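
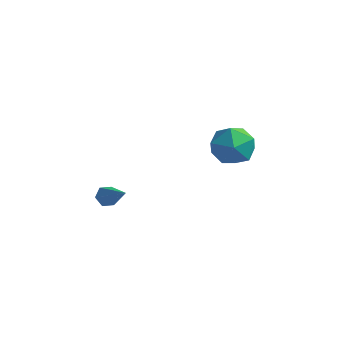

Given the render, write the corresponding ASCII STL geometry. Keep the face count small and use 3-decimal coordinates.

solid 
facet normal -0.731 0.322 -0.602
outer loop
vertex -2.78 0.194 -1.48
vertex -3.098 -0.3 -1.358
vertex -3.162 0.19 -1.018
endloop
endfacet
facet normal 0.421 0.835 0.355
outer loop
vertex -2.78 0.194 -1.48
vertex -3.162 0.19 -1.018
vertex -1.642 -0.94 -0.162
endloop
endfacet
facet normal -0.732 0.321 -0.601
outer loop
vertex -3.162 0.19 -1.018
vertex -3.098 -0.3 -1.358
vertex -3.48 -0.304 -0.895
endloop
endfacet
facet normal -0.230 0.372 0.899
outer loop
vertex -3.162 0.19 -1.018
vertex -3.48 -0.304 -0.895
vertex -1.642 -0.94 -0.162
endloop
endfacet
facet normal -0.732 0.321 -0.601
outer loop
vertex -3.48 -0.304 -0.895
vertex -3.098 -0.3 -1.358
vertex -3.416 -0.794 -1.235
endloop
endfacet
facet normal -0.466 -0.545 0.697
outer loop
vertex -3.48 -0.304 -0.895
vertex -3.416 -0.794 -1.235
vertex -1.642 -0.94 -0.162
endloop
endfacet
facet normal -0.732 0.321 -0.601
outer loop
vertex -3.416 -0.794 -1.235
vertex -3.098 -0.3 -1.358
vertex -3.034 -0.79 -1.698
endloop
endfacet
facet normal -0.051 -0.997 -0.051
outer loop
vertex -3.416 -0.794 -1.235
vertex -3.034 -0.79 -1.698
vertex -1.642 -0.94 -0.162
endloop
endfacet
facet normal -0.733 0.321 -0.600
outer loop
vertex -3.034 -0.79 -1.698
vertex -3.098 -0.3 -1.358
vertex -2.717 -0.296 -1.821
endloop
endfacet
facet normal 0.600 -0.534 -0.596
outer loop
vertex -3.034 -0.79 -1.698
vertex -2.717 -0.296 -1.821
vertex -1.642 -0.94 -0.162
endloop
endfacet
facet normal -0.732 0.323 -0.600
outer loop
vertex -2.717 -0.296 -1.821
vertex -3.098 -0.3 -1.358
vertex -2.78 0.194 -1.48
endloop
endfacet
facet normal 0.836 0.382 -0.394
outer loop
vertex -2.717 -0.296 -1.821
vertex -2.78 0.194 -1.48
vertex -1.642 -0.94 -0.162
endloop
endfacet
facet normal -0.583 0.798 0.151
outer loop
vertex 2.531 1.321 3.341
vertex 2.056 0.793 4.294
vertex 3.021 1.476 4.412
endloop
endfacet
facet normal 0.032 0.987 -0.157
outer loop
vertex 2.531 1.321 3.341
vertex 3.021 1.476 4.412
vertex 3.713 1.302 3.462
endloop
endfacet
facet normal 0.089 0.629 -0.772
outer loop
vertex 2.531 1.321 3.341
vertex 3.713 1.302 3.462
vertex 3.176 0.512 2.756
endloop
endfacet
facet normal -0.490 0.219 -0.844
outer loop
vertex 2.531 1.321 3.341
vertex 3.176 0.512 2.756
vertex 2.151 0.197 3.27
endloop
endfacet
facet normal -0.906 0.324 -0.272
outer loop
vertex 2.531 1.321 3.341
vertex 2.151 0.197 3.27
vertex 2.056 0.793 4.294
endloop
endfacet
facet normal 0.565 0.780 0.268
outer loop
vertex 3.713 1.302 3.462
vertex 3.021 1.476 4.412
vertex 3.969 0.763 4.49
endloop
endfacet
facet normal -0.430 0.475 0.768
outer loop
vertex 3.021 1.476 4.412
vertex 2.056 0.793 4.294
vertex 2.944 0.448 5.004
endloop
endfacet
facet normal -0.952 -0.294 0.083
outer loop
vertex 2.056 0.793 4.294
vertex 2.151 0.197 3.27
vertex 2.407 -0.342 4.298
endloop
endfacet
facet normal -0.279 -0.463 -0.841
outer loop
vertex 2.151 0.197 3.27
vertex 3.176 0.512 2.756
vertex 3.099 -0.516 3.348
endloop
endfacet
facet normal 0.658 0.201 -0.726
outer loop
vertex 3.176 0.512 2.756
vertex 3.713 1.302 3.462
vertex 4.064 0.167 3.466
endloop
endfacet
facet normal 0.490 -0.219 0.844
outer loop
vertex 3.589 -0.361 4.419
vertex 3.969 0.763 4.49
vertex 2.944 0.448 5.004
endloop
endfacet
facet normal -0.089 -0.629 0.772
outer loop
vertex 3.589 -0.361 4.419
vertex 2.944 0.448 5.004
vertex 2.407 -0.342 4.298
endloop
endfacet
facet normal -0.032 -0.987 0.157
outer loop
vertex 3.589 -0.361 4.419
vertex 2.407 -0.342 4.298
vertex 3.099 -0.516 3.348
endloop
endfacet
facet normal 0.583 -0.798 -0.151
outer loop
vertex 3.589 -0.361 4.419
vertex 3.099 -0.516 3.348
vertex 4.064 0.167 3.466
endloop
endfacet
facet normal 0.906 -0.324 0.272
outer loop
vertex 3.589 -0.361 4.419
vertex 4.064 0.167 3.466
vertex 3.969 0.763 4.49
endloop
endfacet
facet normal 0.279 0.463 0.841
outer loop
vertex 2.944 0.448 5.004
vertex 3.969 0.763 4.49
vertex 3.021 1.476 4.412
endloop
endfacet
facet normal -0.658 -0.201 0.726
outer loop
vertex 2.407 -0.342 4.298
vertex 2.944 0.448 5.004
vertex 2.056 0.793 4.294
endloop
endfacet
facet normal -0.565 -0.780 -0.268
outer loop
vertex 3.099 -0.516 3.348
vertex 2.407 -0.342 4.298
vertex 2.151 0.197 3.27
endloop
endfacet
facet normal 0.430 -0.475 -0.768
outer loop
vertex 4.064 0.167 3.466
vertex 3.099 -0.516 3.348
vertex 3.176 0.512 2.756
endloop
endfacet
facet normal 0.952 0.294 -0.083
outer loop
vertex 3.969 0.763 4.49
vertex 4.064 0.167 3.466
vertex 3.713 1.302 3.462
endloop
endfacet

endsolid


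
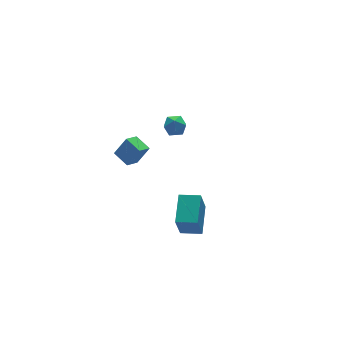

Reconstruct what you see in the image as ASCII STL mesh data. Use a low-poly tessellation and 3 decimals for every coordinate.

solid 
facet normal -0.763 0.610 0.213
outer loop
vertex 3.018 3.793 1.717
vertex 2.753 3.313 2.142
vertex 3.199 3.785 2.387
endloop
endfacet
facet normal -0.174 0.983 0.059
outer loop
vertex 3.018 3.793 1.717
vertex 3.199 3.785 2.387
vertex 3.679 3.899 1.899
endloop
endfacet
facet normal 0.036 0.801 -0.598
outer loop
vertex 3.018 3.793 1.717
vertex 3.679 3.899 1.899
vertex 3.53 3.498 1.353
endloop
endfacet
facet normal -0.423 0.315 -0.850
outer loop
vertex 3.018 3.793 1.717
vertex 3.53 3.498 1.353
vertex 2.958 3.135 1.503
endloop
endfacet
facet normal -0.916 0.197 -0.349
outer loop
vertex 3.018 3.793 1.717
vertex 2.958 3.135 1.503
vertex 2.753 3.313 2.142
endloop
endfacet
facet normal 0.338 0.787 0.516
outer loop
vertex 3.679 3.899 1.899
vertex 3.199 3.785 2.387
vertex 3.822 3.485 2.437
endloop
endfacet
facet normal -0.616 0.184 0.766
outer loop
vertex 3.199 3.785 2.387
vertex 2.753 3.313 2.142
vertex 3.25 3.122 2.587
endloop
endfacet
facet normal -0.864 -0.483 -0.142
outer loop
vertex 2.753 3.313 2.142
vertex 2.958 3.135 1.503
vertex 3.101 2.721 2.041
endloop
endfacet
facet normal -0.064 -0.293 -0.954
outer loop
vertex 2.958 3.135 1.503
vertex 3.53 3.498 1.353
vertex 3.581 2.835 1.553
endloop
endfacet
facet normal 0.678 0.492 -0.546
outer loop
vertex 3.53 3.498 1.353
vertex 3.679 3.899 1.899
vertex 4.027 3.307 1.798
endloop
endfacet
facet normal 0.423 -0.315 0.850
outer loop
vertex 3.762 2.827 2.223
vertex 3.822 3.485 2.437
vertex 3.25 3.122 2.587
endloop
endfacet
facet normal -0.036 -0.801 0.598
outer loop
vertex 3.762 2.827 2.223
vertex 3.25 3.122 2.587
vertex 3.101 2.721 2.041
endloop
endfacet
facet normal 0.174 -0.983 -0.059
outer loop
vertex 3.762 2.827 2.223
vertex 3.101 2.721 2.041
vertex 3.581 2.835 1.553
endloop
endfacet
facet normal 0.763 -0.610 -0.213
outer loop
vertex 3.762 2.827 2.223
vertex 3.581 2.835 1.553
vertex 4.027 3.307 1.798
endloop
endfacet
facet normal 0.916 -0.197 0.349
outer loop
vertex 3.762 2.827 2.223
vertex 4.027 3.307 1.798
vertex 3.822 3.485 2.437
endloop
endfacet
facet normal 0.064 0.293 0.954
outer loop
vertex 3.25 3.122 2.587
vertex 3.822 3.485 2.437
vertex 3.199 3.785 2.387
endloop
endfacet
facet normal -0.678 -0.492 0.546
outer loop
vertex 3.101 2.721 2.041
vertex 3.25 3.122 2.587
vertex 2.753 3.313 2.142
endloop
endfacet
facet normal -0.338 -0.787 -0.516
outer loop
vertex 3.581 2.835 1.553
vertex 3.101 2.721 2.041
vertex 2.958 3.135 1.503
endloop
endfacet
facet normal 0.616 -0.184 -0.766
outer loop
vertex 4.027 3.307 1.798
vertex 3.581 2.835 1.553
vertex 3.53 3.498 1.353
endloop
endfacet
facet normal 0.864 0.483 0.142
outer loop
vertex 3.822 3.485 2.437
vertex 4.027 3.307 1.798
vertex 3.679 3.899 1.899
endloop
endfacet
facet normal -0.518 0.131 -0.845
outer loop
vertex -0.785 0.566 3.049
vertex -1.017 1.485 3.334
vertex -0.069 0.869 2.657
endloop
endfacet
facet normal 0.235 -0.928 -0.288
outer loop
vertex 0.537 0.715 3.646
vertex -0.785 0.566 3.049
vertex -0.069 0.869 2.657
endloop
endfacet
facet normal -0.518 0.132 -0.845
outer loop
vertex -0.069 0.869 2.657
vertex -1.017 1.485 3.334
vertex -0.301 1.788 2.943
endloop
endfacet
facet normal 0.823 0.348 -0.450
outer loop
vertex -0.301 1.788 2.943
vertex 0.537 0.715 3.646
vertex -0.069 0.869 2.657
endloop
endfacet
facet normal -0.823 -0.347 0.450
outer loop
vertex -0.785 0.566 3.049
vertex -0.411 1.331 4.323
vertex -1.017 1.485 3.334
endloop
endfacet
facet normal 0.235 -0.928 -0.289
outer loop
vertex -0.179 0.412 4.037
vertex -0.785 0.566 3.049
vertex 0.537 0.715 3.646
endloop
endfacet
facet normal -0.822 -0.348 0.450
outer loop
vertex -0.179 0.412 4.037
vertex -0.411 1.331 4.323
vertex -0.785 0.566 3.049
endloop
endfacet
facet normal -0.235 0.928 0.289
outer loop
vertex -1.017 1.485 3.334
vertex -0.411 1.331 4.323
vertex -0.301 1.788 2.943
endloop
endfacet
facet normal 0.823 0.347 -0.450
outer loop
vertex 0.305 1.634 3.931
vertex 0.537 0.715 3.646
vertex -0.301 1.788 2.943
endloop
endfacet
facet normal -0.235 0.928 0.289
outer loop
vertex -0.301 1.788 2.943
vertex -0.411 1.331 4.323
vertex 0.305 1.634 3.931
endloop
endfacet
facet normal 0.517 -0.132 0.846
outer loop
vertex 0.305 1.634 3.931
vertex -0.179 0.412 4.037
vertex 0.537 0.715 3.646
endloop
endfacet
facet normal 0.518 -0.132 0.845
outer loop
vertex -0.411 1.331 4.323
vertex -0.179 0.412 4.037
vertex 0.305 1.634 3.931
endloop
endfacet
facet normal -0.536 -0.762 -0.365
outer loop
vertex 0.392 -4.31 2.218
vertex -0.454 -3.664 2.111
vertex 0.87 -3.933 0.728
endloop
endfacet
facet normal 0.791 -0.604 0.101
outer loop
vertex 1.754 -2.676 1.329
vertex 0.392 -4.31 2.218
vertex 0.87 -3.933 0.728
endloop
endfacet
facet normal -0.535 -0.762 -0.364
outer loop
vertex 0.87 -3.933 0.728
vertex -0.454 -3.664 2.111
vertex 0.024 -3.287 0.62
endloop
endfacet
facet normal 0.297 0.234 -0.926
outer loop
vertex 0.024 -3.287 0.62
vertex 1.754 -2.676 1.329
vertex 0.87 -3.933 0.728
endloop
endfacet
facet normal -0.296 -0.234 0.926
outer loop
vertex 0.392 -4.31 2.218
vertex 0.43 -2.407 2.712
vertex -0.454 -3.664 2.111
endloop
endfacet
facet normal 0.790 -0.604 0.101
outer loop
vertex 1.276 -3.053 2.82
vertex 0.392 -4.31 2.218
vertex 1.754 -2.676 1.329
endloop
endfacet
facet normal -0.297 -0.234 0.926
outer loop
vertex 1.276 -3.053 2.82
vertex 0.43 -2.407 2.712
vertex 0.392 -4.31 2.218
endloop
endfacet
facet normal -0.791 0.604 -0.101
outer loop
vertex -0.454 -3.664 2.111
vertex 0.43 -2.407 2.712
vertex 0.024 -3.287 0.62
endloop
endfacet
facet normal 0.296 0.235 -0.926
outer loop
vertex 0.908 -2.03 1.222
vertex 1.754 -2.676 1.329
vertex 0.024 -3.287 0.62
endloop
endfacet
facet normal -0.790 0.604 -0.101
outer loop
vertex 0.024 -3.287 0.62
vertex 0.43 -2.407 2.712
vertex 0.908 -2.03 1.222
endloop
endfacet
facet normal 0.536 0.762 0.364
outer loop
vertex 0.908 -2.03 1.222
vertex 1.276 -3.053 2.82
vertex 1.754 -2.676 1.329
endloop
endfacet
facet normal 0.535 0.762 0.365
outer loop
vertex 0.43 -2.407 2.712
vertex 1.276 -3.053 2.82
vertex 0.908 -2.03 1.222
endloop
endfacet

endsolid


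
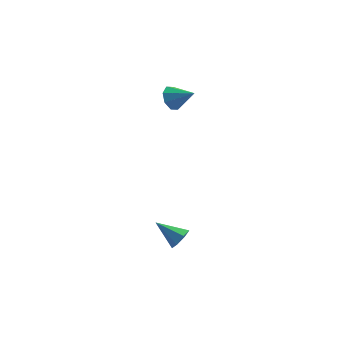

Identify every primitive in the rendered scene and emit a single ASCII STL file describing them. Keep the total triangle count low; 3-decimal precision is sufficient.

solid 
facet normal -0.830 0.242 -0.503
outer loop
vertex 2.663 1.252 2.597
vertex 2.394 1.471 3.146
vertex 2.756 1.734 2.675
endloop
endfacet
facet normal 0.846 -0.078 -0.527
outer loop
vertex 2.663 1.252 2.597
vertex 2.756 1.734 2.675
vertex 3.366 1.189 3.734
endloop
endfacet
facet normal -0.830 0.241 -0.503
outer loop
vertex 2.756 1.734 2.675
vertex 2.394 1.471 3.146
vertex 2.637 2.063 3.029
endloop
endfacet
facet normal 0.827 0.522 -0.208
outer loop
vertex 2.756 1.734 2.675
vertex 2.637 2.063 3.029
vertex 3.366 1.189 3.734
endloop
endfacet
facet normal -0.830 0.242 -0.502
outer loop
vertex 2.637 2.063 3.029
vertex 2.394 1.471 3.146
vertex 2.376 2.045 3.452
endloop
endfacet
facet normal 0.546 0.753 0.369
outer loop
vertex 2.637 2.063 3.029
vertex 2.376 2.045 3.452
vertex 3.366 1.189 3.734
endloop
endfacet
facet normal -0.831 0.241 -0.501
outer loop
vertex 2.376 2.045 3.452
vertex 2.394 1.471 3.146
vertex 2.126 1.691 3.696
endloop
endfacet
facet normal 0.167 0.477 0.863
outer loop
vertex 2.376 2.045 3.452
vertex 2.126 1.691 3.696
vertex 3.366 1.189 3.734
endloop
endfacet
facet normal -0.830 0.243 -0.502
outer loop
vertex 2.126 1.691 3.696
vertex 2.394 1.471 3.146
vertex 2.032 1.208 3.618
endloop
endfacet
facet normal -0.088 -0.142 0.986
outer loop
vertex 2.126 1.691 3.696
vertex 2.032 1.208 3.618
vertex 3.366 1.189 3.734
endloop
endfacet
facet normal -0.830 0.241 -0.502
outer loop
vertex 2.032 1.208 3.618
vertex 2.394 1.471 3.146
vertex 2.151 0.88 3.264
endloop
endfacet
facet normal -0.068 -0.743 0.666
outer loop
vertex 2.032 1.208 3.618
vertex 2.151 0.88 3.264
vertex 3.366 1.189 3.734
endloop
endfacet
facet normal -0.831 0.242 -0.501
outer loop
vertex 2.151 0.88 3.264
vertex 2.394 1.471 3.146
vertex 2.412 0.898 2.84
endloop
endfacet
facet normal 0.213 -0.973 0.090
outer loop
vertex 2.151 0.88 3.264
vertex 2.412 0.898 2.84
vertex 3.366 1.189 3.734
endloop
endfacet
facet normal -0.829 0.243 -0.503
outer loop
vertex 2.412 0.898 2.84
vertex 2.394 1.471 3.146
vertex 2.663 1.252 2.597
endloop
endfacet
facet normal 0.592 -0.697 -0.405
outer loop
vertex 2.412 0.898 2.84
vertex 2.663 1.252 2.597
vertex 3.366 1.189 3.734
endloop
endfacet
facet normal 0.811 -0.208 -0.547
outer loop
vertex 3.575 -2.324 -2.329
vertex 3.235 -2.487 -2.771
vertex 3.449 -1.961 -2.654
endloop
endfacet
facet normal 0.193 0.691 0.697
outer loop
vertex 3.575 -2.324 -2.329
vertex 3.449 -1.961 -2.654
vertex 2.165 -2.213 -2.049
endloop
endfacet
facet normal 0.811 -0.208 -0.547
outer loop
vertex 3.449 -1.961 -2.654
vertex 3.235 -2.487 -2.771
vertex 3.163 -1.993 -3.066
endloop
endfacet
facet normal -0.173 0.984 0.043
outer loop
vertex 3.449 -1.961 -2.654
vertex 3.163 -1.993 -3.066
vertex 2.165 -2.213 -2.049
endloop
endfacet
facet normal 0.811 -0.208 -0.547
outer loop
vertex 3.163 -1.993 -3.066
vertex 3.235 -2.487 -2.771
vertex 2.931 -2.398 -3.256
endloop
endfacet
facet normal -0.634 0.595 -0.494
outer loop
vertex 3.163 -1.993 -3.066
vertex 2.931 -2.398 -3.256
vertex 2.165 -2.213 -2.049
endloop
endfacet
facet normal 0.811 -0.208 -0.547
outer loop
vertex 2.931 -2.398 -3.256
vertex 3.235 -2.487 -2.771
vertex 2.928 -2.869 -3.081
endloop
endfacet
facet normal -0.843 -0.183 -0.507
outer loop
vertex 2.931 -2.398 -3.256
vertex 2.928 -2.869 -3.081
vertex 2.165 -2.213 -2.049
endloop
endfacet
facet normal 0.811 -0.207 -0.547
outer loop
vertex 2.928 -2.869 -3.081
vertex 3.235 -2.487 -2.771
vertex 3.157 -3.053 -2.672
endloop
endfacet
facet normal -0.641 -0.767 0.014
outer loop
vertex 2.928 -2.869 -3.081
vertex 3.157 -3.053 -2.672
vertex 2.165 -2.213 -2.049
endloop
endfacet
facet normal 0.811 -0.207 -0.547
outer loop
vertex 3.157 -3.053 -2.672
vertex 3.235 -2.487 -2.771
vertex 3.445 -2.811 -2.337
endloop
endfacet
facet normal -0.183 -0.716 0.674
outer loop
vertex 3.157 -3.053 -2.672
vertex 3.445 -2.811 -2.337
vertex 2.165 -2.213 -2.049
endloop
endfacet
facet normal 0.811 -0.207 -0.547
outer loop
vertex 3.445 -2.811 -2.337
vertex 3.235 -2.487 -2.771
vertex 3.575 -2.324 -2.329
endloop
endfacet
facet normal 0.189 -0.067 0.980
outer loop
vertex 3.445 -2.811 -2.337
vertex 3.575 -2.324 -2.329
vertex 2.165 -2.213 -2.049
endloop
endfacet

endsolid


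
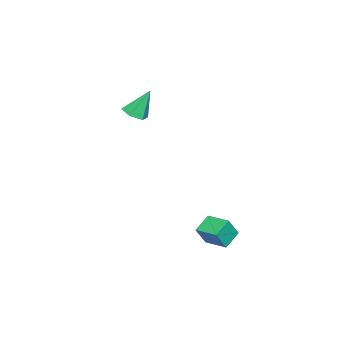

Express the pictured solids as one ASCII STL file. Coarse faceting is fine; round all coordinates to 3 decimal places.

solid 
facet normal 0.257 -0.383 -0.888
outer loop
vertex -0.553 -3.217 2.951
vertex -1.132 -3.274 2.808
vertex -0.838 -2.768 2.675
endloop
endfacet
facet normal 0.696 0.641 0.323
outer loop
vertex -0.553 -3.217 2.951
vertex -0.838 -2.768 2.675
vertex -1.488 -2.746 4.032
endloop
endfacet
facet normal 0.257 -0.383 -0.887
outer loop
vertex -0.838 -2.768 2.675
vertex -1.132 -3.274 2.808
vertex -1.418 -2.824 2.531
endloop
endfacet
facet normal -0.082 0.995 -0.056
outer loop
vertex -0.838 -2.768 2.675
vertex -1.418 -2.824 2.531
vertex -1.488 -2.746 4.032
endloop
endfacet
facet normal 0.257 -0.383 -0.887
outer loop
vertex -1.418 -2.824 2.531
vertex -1.132 -3.274 2.808
vertex -1.712 -3.33 2.664
endloop
endfacet
facet normal -0.870 0.488 -0.066
outer loop
vertex -1.418 -2.824 2.531
vertex -1.712 -3.33 2.664
vertex -1.488 -2.746 4.032
endloop
endfacet
facet normal 0.257 -0.382 -0.888
outer loop
vertex -1.712 -3.33 2.664
vertex -1.132 -3.274 2.808
vertex -1.427 -3.779 2.94
endloop
endfacet
facet normal -0.878 -0.371 0.302
outer loop
vertex -1.712 -3.33 2.664
vertex -1.427 -3.779 2.94
vertex -1.488 -2.746 4.032
endloop
endfacet
facet normal 0.257 -0.382 -0.888
outer loop
vertex -1.427 -3.779 2.94
vertex -1.132 -3.274 2.808
vertex -0.847 -3.723 3.084
endloop
endfacet
facet normal -0.099 -0.726 0.681
outer loop
vertex -1.427 -3.779 2.94
vertex -0.847 -3.723 3.084
vertex -1.488 -2.746 4.032
endloop
endfacet
facet normal 0.257 -0.383 -0.888
outer loop
vertex -0.847 -3.723 3.084
vertex -1.132 -3.274 2.808
vertex -0.553 -3.217 2.951
endloop
endfacet
facet normal 0.689 -0.219 0.691
outer loop
vertex -0.847 -3.723 3.084
vertex -0.553 -3.217 2.951
vertex -1.488 -2.746 4.032
endloop
endfacet
facet normal -0.876 0.177 0.450
outer loop
vertex 2.103 1.501 -0.086
vertex 2.386 2.488 0.077
vertex 1.724 1.747 -0.921
endloop
endfacet
facet normal -0.272 -0.950 -0.156
outer loop
vertex 2.494 1.592 -1.317
vertex 2.103 1.501 -0.086
vertex 1.724 1.747 -0.921
endloop
endfacet
facet normal -0.875 0.176 0.450
outer loop
vertex 1.724 1.747 -0.921
vertex 2.386 2.488 0.077
vertex 2.006 2.735 -0.759
endloop
endfacet
facet normal -0.400 0.258 -0.879
outer loop
vertex 2.006 2.735 -0.759
vertex 2.494 1.592 -1.317
vertex 1.724 1.747 -0.921
endloop
endfacet
facet normal 0.400 -0.260 0.879
outer loop
vertex 2.103 1.501 -0.086
vertex 3.156 2.333 -0.319
vertex 2.386 2.488 0.077
endloop
endfacet
facet normal -0.272 -0.949 -0.157
outer loop
vertex 2.874 1.345 -0.481
vertex 2.103 1.501 -0.086
vertex 2.494 1.592 -1.317
endloop
endfacet
facet normal 0.399 -0.258 0.880
outer loop
vertex 2.874 1.345 -0.481
vertex 3.156 2.333 -0.319
vertex 2.103 1.501 -0.086
endloop
endfacet
facet normal 0.272 0.949 0.157
outer loop
vertex 2.386 2.488 0.077
vertex 3.156 2.333 -0.319
vertex 2.006 2.735 -0.759
endloop
endfacet
facet normal -0.398 0.259 -0.880
outer loop
vertex 2.777 2.579 -1.154
vertex 2.494 1.592 -1.317
vertex 2.006 2.735 -0.759
endloop
endfacet
facet normal 0.272 0.949 0.156
outer loop
vertex 2.006 2.735 -0.759
vertex 3.156 2.333 -0.319
vertex 2.777 2.579 -1.154
endloop
endfacet
facet normal 0.875 -0.177 -0.450
outer loop
vertex 2.777 2.579 -1.154
vertex 2.874 1.345 -0.481
vertex 2.494 1.592 -1.317
endloop
endfacet
facet normal 0.876 -0.176 -0.449
outer loop
vertex 3.156 2.333 -0.319
vertex 2.874 1.345 -0.481
vertex 2.777 2.579 -1.154
endloop
endfacet

endsolid


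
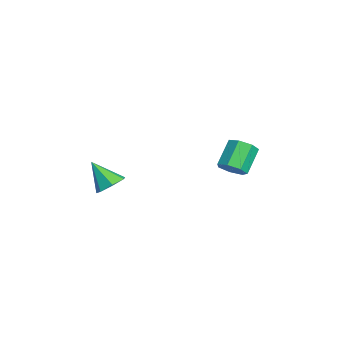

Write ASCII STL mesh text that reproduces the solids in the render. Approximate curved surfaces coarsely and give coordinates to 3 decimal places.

solid 
facet normal 0.404 0.522 -0.751
outer loop
vertex 1.366 -3.808 -0.291
vertex 0.616 -3.178 -0.256
vertex 1.467 -3.141 0.227
endloop
endfacet
facet normal 0.661 -0.520 0.541
outer loop
vertex 1.366 -3.808 -0.291
vertex 1.467 -3.141 0.227
vertex -0.176 -4.202 1.216
endloop
endfacet
facet normal 0.404 0.522 -0.751
outer loop
vertex 1.467 -3.141 0.227
vertex 0.616 -3.178 -0.256
vertex 0.927 -2.502 0.381
endloop
endfacet
facet normal 0.435 0.154 0.887
outer loop
vertex 1.467 -3.141 0.227
vertex 0.927 -2.502 0.381
vertex -0.176 -4.202 1.216
endloop
endfacet
facet normal 0.403 0.523 -0.751
outer loop
vertex 0.927 -2.502 0.381
vertex 0.616 -3.178 -0.256
vertex 0.152 -2.373 0.055
endloop
endfacet
facet normal -0.244 0.551 0.798
outer loop
vertex 0.927 -2.502 0.381
vertex 0.152 -2.373 0.055
vertex -0.176 -4.202 1.216
endloop
endfacet
facet normal 0.404 0.523 -0.751
outer loop
vertex 0.152 -2.373 0.055
vertex 0.616 -3.178 -0.256
vertex -0.273 -2.85 -0.506
endloop
endfacet
facet normal -0.864 0.371 0.340
outer loop
vertex 0.152 -2.373 0.055
vertex -0.273 -2.85 -0.506
vertex -0.176 -4.202 1.216
endloop
endfacet
facet normal 0.404 0.522 -0.752
outer loop
vertex -0.273 -2.85 -0.506
vertex 0.616 -3.178 -0.256
vertex -0.03 -3.574 -0.878
endloop
endfacet
facet normal -0.958 -0.249 -0.141
outer loop
vertex -0.273 -2.85 -0.506
vertex -0.03 -3.574 -0.878
vertex -0.176 -4.202 1.216
endloop
endfacet
facet normal 0.403 0.522 -0.751
outer loop
vertex -0.03 -3.574 -0.878
vertex 0.616 -3.178 -0.256
vertex 0.7 -4.001 -0.783
endloop
endfacet
facet normal -0.456 -0.843 -0.285
outer loop
vertex -0.03 -3.574 -0.878
vertex 0.7 -4.001 -0.783
vertex -0.176 -4.202 1.216
endloop
endfacet
facet normal 0.404 0.522 -0.751
outer loop
vertex 0.7 -4.001 -0.783
vertex 0.616 -3.178 -0.256
vertex 1.366 -3.808 -0.291
endloop
endfacet
facet normal 0.265 -0.964 0.019
outer loop
vertex 0.7 -4.001 -0.783
vertex 1.366 -3.808 -0.291
vertex -0.176 -4.202 1.216
endloop
endfacet
facet normal 0.598 -0.417 -0.684
outer loop
vertex 1.858 3.822 1.297
vertex 1.136 3.433 0.903
vertex 1.507 4.246 0.732
endloop
endfacet
facet normal 0.666 0.733 0.136
outer loop
vertex 1.858 3.822 1.297
vertex 1.507 4.246 0.732
vertex 0.746 4.596 2.571
endloop
endfacet
facet normal 0.666 0.733 0.136
outer loop
vertex 0.746 4.596 2.571
vertex 1.507 4.246 0.732
vertex 0.394 5.021 2.006
endloop
endfacet
facet normal -0.598 0.416 0.685
outer loop
vertex 0.746 4.596 2.571
vertex 0.394 5.021 2.006
vertex 0.024 4.207 2.177
endloop
endfacet
facet normal 0.598 -0.417 -0.685
outer loop
vertex 1.507 4.246 0.732
vertex 1.136 3.433 0.903
vertex 0.876 4.058 0.296
endloop
endfacet
facet normal 0.067 0.877 -0.475
outer loop
vertex 1.507 4.246 0.732
vertex 0.876 4.058 0.296
vertex 0.394 5.021 2.006
endloop
endfacet
facet normal 0.068 0.877 -0.475
outer loop
vertex 0.394 5.021 2.006
vertex 0.876 4.058 0.296
vertex -0.236 4.833 1.569
endloop
endfacet
facet normal -0.599 0.416 0.684
outer loop
vertex 0.394 5.021 2.006
vertex -0.236 4.833 1.569
vertex 0.024 4.207 2.177
endloop
endfacet
facet normal 0.598 -0.416 -0.685
outer loop
vertex 0.876 4.058 0.296
vertex 1.136 3.433 0.903
vertex 0.441 3.399 0.317
endloop
endfacet
facet normal -0.582 0.361 -0.728
outer loop
vertex 0.876 4.058 0.296
vertex 0.441 3.399 0.317
vertex -0.236 4.833 1.569
endloop
endfacet
facet normal -0.582 0.361 -0.728
outer loop
vertex -0.236 4.833 1.569
vertex 0.441 3.399 0.317
vertex -0.671 4.174 1.59
endloop
endfacet
facet normal -0.598 0.417 0.685
outer loop
vertex -0.236 4.833 1.569
vertex -0.671 4.174 1.59
vertex 0.024 4.207 2.177
endloop
endfacet
facet normal 0.598 -0.416 -0.685
outer loop
vertex 0.441 3.399 0.317
vertex 1.136 3.433 0.903
vertex 0.53 2.765 0.78
endloop
endfacet
facet normal -0.794 -0.428 -0.433
outer loop
vertex 0.441 3.399 0.317
vertex 0.53 2.765 0.78
vertex -0.671 4.174 1.59
endloop
endfacet
facet normal -0.793 -0.427 -0.434
outer loop
vertex -0.671 4.174 1.59
vertex 0.53 2.765 0.78
vertex -0.583 3.54 2.053
endloop
endfacet
facet normal -0.598 0.417 0.685
outer loop
vertex -0.671 4.174 1.59
vertex -0.583 3.54 2.053
vertex 0.024 4.207 2.177
endloop
endfacet
facet normal 0.598 -0.417 -0.685
outer loop
vertex 0.53 2.765 0.78
vertex 1.136 3.433 0.903
vertex 1.075 2.634 1.336
endloop
endfacet
facet normal -0.407 -0.894 0.188
outer loop
vertex 0.53 2.765 0.78
vertex 1.075 2.634 1.336
vertex -0.583 3.54 2.053
endloop
endfacet
facet normal -0.407 -0.894 0.189
outer loop
vertex -0.583 3.54 2.053
vertex 1.075 2.634 1.336
vertex -0.037 3.409 2.609
endloop
endfacet
facet normal -0.598 0.417 0.685
outer loop
vertex -0.583 3.54 2.053
vertex -0.037 3.409 2.609
vertex 0.024 4.207 2.177
endloop
endfacet
facet normal 0.598 -0.417 -0.685
outer loop
vertex 1.075 2.634 1.336
vertex 1.136 3.433 0.903
vertex 1.666 3.104 1.566
endloop
endfacet
facet normal 0.286 -0.687 0.668
outer loop
vertex 1.075 2.634 1.336
vertex 1.666 3.104 1.566
vertex -0.037 3.409 2.609
endloop
endfacet
facet normal 0.286 -0.687 0.668
outer loop
vertex -0.037 3.409 2.609
vertex 1.666 3.104 1.566
vertex 0.554 3.879 2.84
endloop
endfacet
facet normal -0.599 0.416 0.684
outer loop
vertex -0.037 3.409 2.609
vertex 0.554 3.879 2.84
vertex 0.024 4.207 2.177
endloop
endfacet
facet normal 0.598 -0.416 -0.685
outer loop
vertex 1.666 3.104 1.566
vertex 1.136 3.433 0.903
vertex 1.858 3.822 1.297
endloop
endfacet
facet normal 0.764 0.037 0.644
outer loop
vertex 1.666 3.104 1.566
vertex 1.858 3.822 1.297
vertex 0.554 3.879 2.84
endloop
endfacet
facet normal 0.764 0.037 0.644
outer loop
vertex 0.554 3.879 2.84
vertex 1.858 3.822 1.297
vertex 0.746 4.596 2.571
endloop
endfacet
facet normal -0.598 0.417 0.684
outer loop
vertex 0.554 3.879 2.84
vertex 0.746 4.596 2.571
vertex 0.024 4.207 2.177
endloop
endfacet

endsolid


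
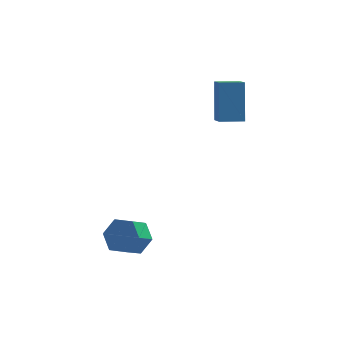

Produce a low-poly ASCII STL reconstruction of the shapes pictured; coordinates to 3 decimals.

solid 
facet normal -0.991 0.088 0.101
outer loop
vertex 2.161 2.163 5.049
vertex 2.173 3.036 4.413
vertex 1.878 0.929 3.349
endloop
endfacet
facet normal -0.011 -0.808 0.589
outer loop
vertex 3.067 0.824 3.227
vertex 2.161 2.163 5.049
vertex 1.878 0.929 3.349
endloop
endfacet
facet normal -0.991 0.087 0.102
outer loop
vertex 1.878 0.929 3.349
vertex 2.173 3.036 4.413
vertex 1.889 1.802 2.713
endloop
endfacet
facet normal -0.134 -0.582 -0.802
outer loop
vertex 1.889 1.802 2.713
vertex 3.067 0.824 3.227
vertex 1.878 0.929 3.349
endloop
endfacet
facet normal 0.134 0.582 0.802
outer loop
vertex 2.161 2.163 5.049
vertex 3.362 2.931 4.291
vertex 2.173 3.036 4.413
endloop
endfacet
facet normal -0.011 -0.808 0.589
outer loop
vertex 3.351 2.058 4.927
vertex 2.161 2.163 5.049
vertex 3.067 0.824 3.227
endloop
endfacet
facet normal 0.134 0.582 0.802
outer loop
vertex 3.351 2.058 4.927
vertex 3.362 2.931 4.291
vertex 2.161 2.163 5.049
endloop
endfacet
facet normal 0.011 0.808 -0.589
outer loop
vertex 2.173 3.036 4.413
vertex 3.362 2.931 4.291
vertex 1.889 1.802 2.713
endloop
endfacet
facet normal -0.134 -0.582 -0.802
outer loop
vertex 3.079 1.697 2.591
vertex 3.067 0.824 3.227
vertex 1.889 1.802 2.713
endloop
endfacet
facet normal 0.011 0.808 -0.589
outer loop
vertex 1.889 1.802 2.713
vertex 3.362 2.931 4.291
vertex 3.079 1.697 2.591
endloop
endfacet
facet normal 0.991 -0.088 -0.102
outer loop
vertex 3.079 1.697 2.591
vertex 3.351 2.058 4.927
vertex 3.067 0.824 3.227
endloop
endfacet
facet normal 0.991 -0.087 -0.102
outer loop
vertex 3.362 2.931 4.291
vertex 3.351 2.058 4.927
vertex 3.079 1.697 2.591
endloop
endfacet
facet normal 0.586 0.456 -0.670
outer loop
vertex -2.166 -2.021 -0.493
vertex -2.745 -2.265 -1.166
vertex -2.862 -1.466 -0.725
endloop
endfacet
facet normal 0.289 0.655 0.698
outer loop
vertex -2.166 -2.021 -0.493
vertex -2.862 -1.466 -0.725
vertex -2.876 -2.572 0.318
endloop
endfacet
facet normal 0.291 0.655 0.698
outer loop
vertex -2.876 -2.572 0.318
vertex -2.862 -1.466 -0.725
vertex -3.571 -2.016 0.086
endloop
endfacet
facet normal -0.587 -0.454 0.670
outer loop
vertex -2.876 -2.572 0.318
vertex -3.571 -2.016 0.086
vertex -3.455 -2.815 -0.354
endloop
endfacet
facet normal 0.586 0.456 -0.670
outer loop
vertex -2.862 -1.466 -0.725
vertex -2.745 -2.265 -1.166
vertex -3.441 -1.709 -1.397
endloop
endfacet
facet normal -0.509 0.850 0.131
outer loop
vertex -2.862 -1.466 -0.725
vertex -3.441 -1.709 -1.397
vertex -3.571 -2.016 0.086
endloop
endfacet
facet normal -0.509 0.850 0.131
outer loop
vertex -3.571 -2.016 0.086
vertex -3.441 -1.709 -1.397
vertex -4.15 -2.259 -0.586
endloop
endfacet
facet normal -0.587 -0.454 0.670
outer loop
vertex -3.571 -2.016 0.086
vertex -4.15 -2.259 -0.586
vertex -3.455 -2.815 -0.354
endloop
endfacet
facet normal 0.586 0.456 -0.670
outer loop
vertex -3.441 -1.709 -1.397
vertex -2.745 -2.265 -1.166
vertex -3.324 -2.508 -1.838
endloop
endfacet
facet normal -0.800 0.196 -0.567
outer loop
vertex -3.441 -1.709 -1.397
vertex -3.324 -2.508 -1.838
vertex -4.15 -2.259 -0.586
endloop
endfacet
facet normal -0.800 0.196 -0.567
outer loop
vertex -4.15 -2.259 -0.586
vertex -3.324 -2.508 -1.838
vertex -4.034 -3.059 -1.027
endloop
endfacet
facet normal -0.587 -0.454 0.670
outer loop
vertex -4.15 -2.259 -0.586
vertex -4.034 -3.059 -1.027
vertex -3.455 -2.815 -0.354
endloop
endfacet
facet normal 0.587 0.454 -0.670
outer loop
vertex -3.324 -2.508 -1.838
vertex -2.745 -2.265 -1.166
vertex -2.629 -3.064 -1.606
endloop
endfacet
facet normal -0.290 -0.654 -0.698
outer loop
vertex -3.324 -2.508 -1.838
vertex -2.629 -3.064 -1.606
vertex -4.034 -3.059 -1.027
endloop
endfacet
facet normal -0.290 -0.655 -0.698
outer loop
vertex -4.034 -3.059 -1.027
vertex -2.629 -3.064 -1.606
vertex -3.338 -3.614 -0.795
endloop
endfacet
facet normal -0.586 -0.456 0.670
outer loop
vertex -4.034 -3.059 -1.027
vertex -3.338 -3.614 -0.795
vertex -3.455 -2.815 -0.354
endloop
endfacet
facet normal 0.587 0.454 -0.670
outer loop
vertex -2.629 -3.064 -1.606
vertex -2.745 -2.265 -1.166
vertex -2.05 -2.821 -0.934
endloop
endfacet
facet normal 0.509 -0.850 -0.131
outer loop
vertex -2.629 -3.064 -1.606
vertex -2.05 -2.821 -0.934
vertex -3.338 -3.614 -0.795
endloop
endfacet
facet normal 0.509 -0.850 -0.131
outer loop
vertex -3.338 -3.614 -0.795
vertex -2.05 -2.821 -0.934
vertex -2.759 -3.371 -0.123
endloop
endfacet
facet normal -0.586 -0.456 0.670
outer loop
vertex -3.338 -3.614 -0.795
vertex -2.759 -3.371 -0.123
vertex -3.455 -2.815 -0.354
endloop
endfacet
facet normal 0.587 0.454 -0.670
outer loop
vertex -2.05 -2.821 -0.934
vertex -2.745 -2.265 -1.166
vertex -2.166 -2.021 -0.493
endloop
endfacet
facet normal 0.800 -0.196 0.567
outer loop
vertex -2.05 -2.821 -0.934
vertex -2.166 -2.021 -0.493
vertex -2.759 -3.371 -0.123
endloop
endfacet
facet normal 0.800 -0.196 0.567
outer loop
vertex -2.759 -3.371 -0.123
vertex -2.166 -2.021 -0.493
vertex -2.876 -2.572 0.318
endloop
endfacet
facet normal -0.586 -0.456 0.670
outer loop
vertex -2.759 -3.371 -0.123
vertex -2.876 -2.572 0.318
vertex -3.455 -2.815 -0.354
endloop
endfacet

endsolid


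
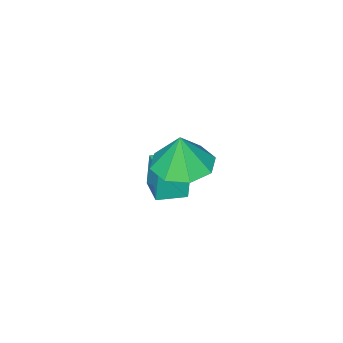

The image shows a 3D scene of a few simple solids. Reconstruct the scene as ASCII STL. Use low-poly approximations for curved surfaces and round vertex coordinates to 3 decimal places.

solid 
facet normal -0.098 -0.011 -0.995
outer loop
vertex 1.727 2.273 2.798
vertex 1.173 1.372 2.863
vertex 0.931 2.404 2.875
endloop
endfacet
facet normal 0.187 0.808 0.559
outer loop
vertex 1.727 2.273 2.798
vertex 0.931 2.404 2.875
vertex 1.307 1.388 4.217
endloop
endfacet
facet normal -0.099 -0.012 -0.995
outer loop
vertex 0.931 2.404 2.875
vertex 1.173 1.372 2.863
vertex 0.276 1.93 2.946
endloop
endfacet
facet normal -0.415 0.666 0.620
outer loop
vertex 0.931 2.404 2.875
vertex 0.276 1.93 2.946
vertex 1.307 1.388 4.217
endloop
endfacet
facet normal -0.099 -0.011 -0.995
outer loop
vertex 0.276 1.93 2.946
vertex 1.173 1.372 2.863
vertex 0.146 1.13 2.968
endloop
endfacet
facet normal -0.739 0.138 0.659
outer loop
vertex 0.276 1.93 2.946
vertex 0.146 1.13 2.968
vertex 1.307 1.388 4.217
endloop
endfacet
facet normal -0.099 -0.012 -0.995
outer loop
vertex 0.146 1.13 2.968
vertex 1.173 1.372 2.863
vertex 0.618 0.471 2.929
endloop
endfacet
facet normal -0.598 -0.467 0.652
outer loop
vertex 0.146 1.13 2.968
vertex 0.618 0.471 2.929
vertex 1.307 1.388 4.217
endloop
endfacet
facet normal -0.098 -0.012 -0.995
outer loop
vertex 0.618 0.471 2.929
vertex 1.173 1.372 2.863
vertex 1.415 0.34 2.852
endloop
endfacet
facet normal -0.072 -0.794 0.604
outer loop
vertex 0.618 0.471 2.929
vertex 1.415 0.34 2.852
vertex 1.307 1.388 4.217
endloop
endfacet
facet normal -0.099 -0.013 -0.995
outer loop
vertex 1.415 0.34 2.852
vertex 1.173 1.372 2.863
vertex 2.07 0.814 2.781
endloop
endfacet
facet normal 0.530 -0.652 0.542
outer loop
vertex 1.415 0.34 2.852
vertex 2.07 0.814 2.781
vertex 1.307 1.388 4.217
endloop
endfacet
facet normal -0.098 -0.012 -0.995
outer loop
vertex 2.07 0.814 2.781
vertex 1.173 1.372 2.863
vertex 2.199 1.614 2.759
endloop
endfacet
facet normal 0.855 -0.124 0.504
outer loop
vertex 2.07 0.814 2.781
vertex 2.199 1.614 2.759
vertex 1.307 1.388 4.217
endloop
endfacet
facet normal -0.098 -0.011 -0.995
outer loop
vertex 2.199 1.614 2.759
vertex 1.173 1.372 2.863
vertex 1.727 2.273 2.798
endloop
endfacet
facet normal 0.713 0.480 0.511
outer loop
vertex 2.199 1.614 2.759
vertex 1.727 2.273 2.798
vertex 1.307 1.388 4.217
endloop
endfacet
facet normal -0.877 0.473 -0.086
outer loop
vertex -1.419 -1.351 0.193
vertex -0.883 -0.347 0.253
vertex -1.279 -1.343 -1.19
endloop
endfacet
facet normal -0.470 -0.881 -0.053
outer loop
vertex -0.297 -1.873 -1.093
vertex -1.419 -1.351 0.193
vertex -1.279 -1.343 -1.19
endloop
endfacet
facet normal -0.877 0.473 -0.086
outer loop
vertex -1.279 -1.343 -1.19
vertex -0.883 -0.347 0.253
vertex -0.743 -0.339 -1.129
endloop
endfacet
facet normal 0.102 0.006 -0.995
outer loop
vertex -0.743 -0.339 -1.129
vertex -0.297 -1.873 -1.093
vertex -1.279 -1.343 -1.19
endloop
endfacet
facet normal -0.101 -0.005 0.995
outer loop
vertex -1.419 -1.351 0.193
vertex 0.099 -0.877 0.35
vertex -0.883 -0.347 0.253
endloop
endfacet
facet normal -0.470 -0.881 -0.053
outer loop
vertex -0.437 -1.881 0.289
vertex -1.419 -1.351 0.193
vertex -0.297 -1.873 -1.093
endloop
endfacet
facet normal -0.101 -0.007 0.995
outer loop
vertex -0.437 -1.881 0.289
vertex 0.099 -0.877 0.35
vertex -1.419 -1.351 0.193
endloop
endfacet
facet normal 0.470 0.881 0.053
outer loop
vertex -0.883 -0.347 0.253
vertex 0.099 -0.877 0.35
vertex -0.743 -0.339 -1.129
endloop
endfacet
facet normal 0.100 0.006 -0.995
outer loop
vertex 0.239 -0.869 -1.033
vertex -0.297 -1.873 -1.093
vertex -0.743 -0.339 -1.129
endloop
endfacet
facet normal 0.470 0.881 0.053
outer loop
vertex -0.743 -0.339 -1.129
vertex 0.099 -0.877 0.35
vertex 0.239 -0.869 -1.033
endloop
endfacet
facet normal 0.877 -0.473 0.086
outer loop
vertex 0.239 -0.869 -1.033
vertex -0.437 -1.881 0.289
vertex -0.297 -1.873 -1.093
endloop
endfacet
facet normal 0.877 -0.473 0.086
outer loop
vertex 0.099 -0.877 0.35
vertex -0.437 -1.881 0.289
vertex 0.239 -0.869 -1.033
endloop
endfacet

endsolid


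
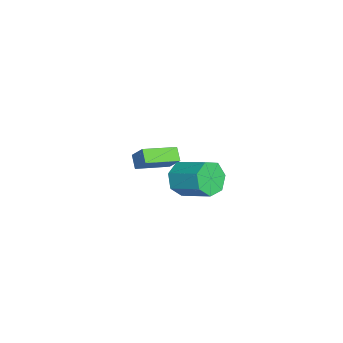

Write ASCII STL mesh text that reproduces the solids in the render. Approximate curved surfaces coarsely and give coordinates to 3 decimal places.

solid 
facet normal -0.444 -0.774 -0.452
outer loop
vertex 3.173 2.276 1.678
vertex 2.508 2.23 2.409
vertex 2.464 2.748 1.566
endloop
endfacet
facet normal 0.349 0.316 -0.882
outer loop
vertex 3.173 2.276 1.678
vertex 2.464 2.748 1.566
vertex 3.998 3.716 2.52
endloop
endfacet
facet normal 0.349 0.316 -0.882
outer loop
vertex 3.998 3.716 2.52
vertex 2.464 2.748 1.566
vertex 3.289 4.187 2.408
endloop
endfacet
facet normal 0.443 0.774 0.452
outer loop
vertex 3.998 3.716 2.52
vertex 3.289 4.187 2.408
vertex 3.332 3.67 3.251
endloop
endfacet
facet normal -0.444 -0.773 -0.452
outer loop
vertex 2.464 2.748 1.566
vertex 2.508 2.23 2.409
vertex 1.788 2.83 2.09
endloop
endfacet
facet normal -0.429 0.627 -0.651
outer loop
vertex 2.464 2.748 1.566
vertex 1.788 2.83 2.09
vertex 3.289 4.187 2.408
endloop
endfacet
facet normal -0.428 0.626 -0.652
outer loop
vertex 3.289 4.187 2.408
vertex 1.788 2.83 2.09
vertex 2.612 4.269 2.931
endloop
endfacet
facet normal 0.443 0.774 0.452
outer loop
vertex 3.289 4.187 2.408
vertex 2.612 4.269 2.931
vertex 3.332 3.67 3.251
endloop
endfacet
facet normal -0.443 -0.773 -0.453
outer loop
vertex 1.788 2.83 2.09
vertex 2.508 2.23 2.409
vertex 1.653 2.46 2.853
endloop
endfacet
facet normal -0.883 0.465 0.069
outer loop
vertex 1.788 2.83 2.09
vertex 1.653 2.46 2.853
vertex 2.612 4.269 2.931
endloop
endfacet
facet normal -0.883 0.465 0.070
outer loop
vertex 2.612 4.269 2.931
vertex 1.653 2.46 2.853
vertex 2.478 3.899 3.695
endloop
endfacet
facet normal 0.443 0.774 0.453
outer loop
vertex 2.612 4.269 2.931
vertex 2.478 3.899 3.695
vertex 3.332 3.67 3.251
endloop
endfacet
facet normal -0.443 -0.774 -0.452
outer loop
vertex 1.653 2.46 2.853
vertex 2.508 2.23 2.409
vertex 2.162 1.918 3.283
endloop
endfacet
facet normal -0.673 -0.046 0.738
outer loop
vertex 1.653 2.46 2.853
vertex 2.162 1.918 3.283
vertex 2.478 3.899 3.695
endloop
endfacet
facet normal -0.672 -0.046 0.739
outer loop
vertex 2.478 3.899 3.695
vertex 2.162 1.918 3.283
vertex 2.987 3.357 4.124
endloop
endfacet
facet normal 0.443 0.774 0.453
outer loop
vertex 2.478 3.899 3.695
vertex 2.987 3.357 4.124
vertex 3.332 3.67 3.251
endloop
endfacet
facet normal -0.444 -0.773 -0.452
outer loop
vertex 2.162 1.918 3.283
vertex 2.508 2.23 2.409
vertex 2.931 1.61 3.054
endloop
endfacet
facet normal 0.044 -0.523 0.851
outer loop
vertex 2.162 1.918 3.283
vertex 2.931 1.61 3.054
vertex 2.987 3.357 4.124
endloop
endfacet
facet normal 0.043 -0.523 0.851
outer loop
vertex 2.987 3.357 4.124
vertex 2.931 1.61 3.054
vertex 3.756 3.049 3.896
endloop
endfacet
facet normal 0.444 0.773 0.453
outer loop
vertex 2.987 3.357 4.124
vertex 3.756 3.049 3.896
vertex 3.332 3.67 3.251
endloop
endfacet
facet normal -0.443 -0.774 -0.453
outer loop
vertex 2.931 1.61 3.054
vertex 2.508 2.23 2.409
vertex 3.381 1.77 2.34
endloop
endfacet
facet normal 0.727 -0.606 0.323
outer loop
vertex 2.931 1.61 3.054
vertex 3.381 1.77 2.34
vertex 3.756 3.049 3.896
endloop
endfacet
facet normal 0.727 -0.606 0.323
outer loop
vertex 3.756 3.049 3.896
vertex 3.381 1.77 2.34
vertex 4.206 3.209 3.182
endloop
endfacet
facet normal 0.444 0.773 0.453
outer loop
vertex 3.756 3.049 3.896
vertex 4.206 3.209 3.182
vertex 3.332 3.67 3.251
endloop
endfacet
facet normal -0.444 -0.774 -0.452
outer loop
vertex 3.381 1.77 2.34
vertex 2.508 2.23 2.409
vertex 3.173 2.276 1.678
endloop
endfacet
facet normal 0.863 -0.232 -0.449
outer loop
vertex 3.381 1.77 2.34
vertex 3.173 2.276 1.678
vertex 4.206 3.209 3.182
endloop
endfacet
facet normal 0.863 -0.232 -0.449
outer loop
vertex 4.206 3.209 3.182
vertex 3.173 2.276 1.678
vertex 3.998 3.716 2.52
endloop
endfacet
facet normal 0.444 0.773 0.453
outer loop
vertex 4.206 3.209 3.182
vertex 3.998 3.716 2.52
vertex 3.332 3.67 3.251
endloop
endfacet
facet normal -0.499 0.830 -0.249
outer loop
vertex -3.424 1.247 -0.352
vertex -2.755 1.495 -0.866
vertex -3.947 0.641 -1.325
endloop
endfacet
facet normal -0.761 -0.281 0.584
outer loop
vertex -2.965 -0.995 -0.834
vertex -3.424 1.247 -0.352
vertex -3.947 0.641 -1.325
endloop
endfacet
facet normal -0.498 0.830 -0.250
outer loop
vertex -3.947 0.641 -1.325
vertex -2.755 1.495 -0.866
vertex -3.278 0.888 -1.839
endloop
endfacet
facet normal -0.415 -0.481 -0.772
outer loop
vertex -3.278 0.888 -1.839
vertex -2.965 -0.995 -0.834
vertex -3.947 0.641 -1.325
endloop
endfacet
facet normal 0.415 0.481 0.772
outer loop
vertex -3.424 1.247 -0.352
vertex -1.773 -0.141 -0.375
vertex -2.755 1.495 -0.866
endloop
endfacet
facet normal -0.761 -0.281 0.585
outer loop
vertex -2.442 -0.388 0.139
vertex -3.424 1.247 -0.352
vertex -2.965 -0.995 -0.834
endloop
endfacet
facet normal 0.415 0.481 0.772
outer loop
vertex -2.442 -0.388 0.139
vertex -1.773 -0.141 -0.375
vertex -3.424 1.247 -0.352
endloop
endfacet
facet normal 0.761 0.281 -0.585
outer loop
vertex -2.755 1.495 -0.866
vertex -1.773 -0.141 -0.375
vertex -3.278 0.888 -1.839
endloop
endfacet
facet normal -0.415 -0.481 -0.772
outer loop
vertex -2.296 -0.747 -1.348
vertex -2.965 -0.995 -0.834
vertex -3.278 0.888 -1.839
endloop
endfacet
facet normal 0.761 0.282 -0.584
outer loop
vertex -3.278 0.888 -1.839
vertex -1.773 -0.141 -0.375
vertex -2.296 -0.747 -1.348
endloop
endfacet
facet normal 0.499 -0.830 0.249
outer loop
vertex -2.296 -0.747 -1.348
vertex -2.442 -0.388 0.139
vertex -2.965 -0.995 -0.834
endloop
endfacet
facet normal 0.498 -0.830 0.249
outer loop
vertex -1.773 -0.141 -0.375
vertex -2.442 -0.388 0.139
vertex -2.296 -0.747 -1.348
endloop
endfacet

endsolid


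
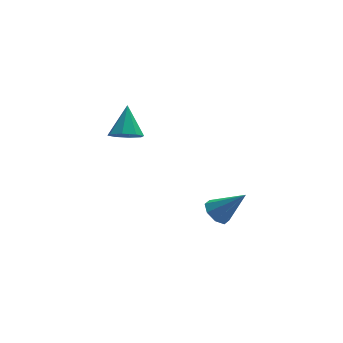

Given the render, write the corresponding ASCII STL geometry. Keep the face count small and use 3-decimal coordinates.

solid 
facet normal -0.184 -0.634 -0.751
outer loop
vertex -2.179 -1.782 2.288
vertex -3.047 -1.432 2.205
vertex -2.21 -1.229 1.829
endloop
endfacet
facet normal 0.971 0.183 0.155
outer loop
vertex -2.179 -1.782 2.288
vertex -2.21 -1.229 1.829
vertex -2.693 -0.208 3.655
endloop
endfacet
facet normal -0.184 -0.634 -0.751
outer loop
vertex -2.21 -1.229 1.829
vertex -3.047 -1.432 2.205
vertex -2.731 -0.795 1.59
endloop
endfacet
facet normal 0.681 0.701 -0.212
outer loop
vertex -2.21 -1.229 1.829
vertex -2.731 -0.795 1.59
vertex -2.693 -0.208 3.655
endloop
endfacet
facet normal -0.184 -0.634 -0.751
outer loop
vertex -2.731 -0.795 1.59
vertex -3.047 -1.432 2.205
vertex -3.437 -0.733 1.711
endloop
endfacet
facet normal 0.037 0.961 -0.274
outer loop
vertex -2.731 -0.795 1.59
vertex -3.437 -0.733 1.711
vertex -2.693 -0.208 3.655
endloop
endfacet
facet normal -0.183 -0.634 -0.752
outer loop
vertex -3.437 -0.733 1.711
vertex -3.047 -1.432 2.205
vertex -3.915 -1.081 2.121
endloop
endfacet
facet normal -0.586 0.811 0.005
outer loop
vertex -3.437 -0.733 1.711
vertex -3.915 -1.081 2.121
vertex -2.693 -0.208 3.655
endloop
endfacet
facet normal -0.184 -0.634 -0.751
outer loop
vertex -3.915 -1.081 2.121
vertex -3.047 -1.432 2.205
vertex -3.885 -1.634 2.58
endloop
endfacet
facet normal -0.820 0.338 0.461
outer loop
vertex -3.915 -1.081 2.121
vertex -3.885 -1.634 2.58
vertex -2.693 -0.208 3.655
endloop
endfacet
facet normal -0.183 -0.634 -0.751
outer loop
vertex -3.885 -1.634 2.58
vertex -3.047 -1.432 2.205
vertex -3.364 -2.068 2.819
endloop
endfacet
facet normal -0.531 -0.181 0.828
outer loop
vertex -3.885 -1.634 2.58
vertex -3.364 -2.068 2.819
vertex -2.693 -0.208 3.655
endloop
endfacet
facet normal -0.184 -0.634 -0.751
outer loop
vertex -3.364 -2.068 2.819
vertex -3.047 -1.432 2.205
vertex -2.657 -2.13 2.698
endloop
endfacet
facet normal 0.114 -0.441 0.890
outer loop
vertex -3.364 -2.068 2.819
vertex -2.657 -2.13 2.698
vertex -2.693 -0.208 3.655
endloop
endfacet
facet normal -0.184 -0.633 -0.752
outer loop
vertex -2.657 -2.13 2.698
vertex -3.047 -1.432 2.205
vertex -2.179 -1.782 2.288
endloop
endfacet
facet normal 0.736 -0.291 0.611
outer loop
vertex -2.657 -2.13 2.698
vertex -2.179 -1.782 2.288
vertex -2.693 -0.208 3.655
endloop
endfacet
facet normal -0.633 0.272 -0.725
outer loop
vertex 2.366 -1.183 -4.767
vertex 1.713 -1.634 -4.366
vertex 2.021 -0.801 -4.322
endloop
endfacet
facet normal 0.771 0.634 0.053
outer loop
vertex 2.366 -1.183 -4.767
vertex 2.021 -0.801 -4.322
vertex 3.087 -2.226 -2.794
endloop
endfacet
facet normal -0.633 0.272 -0.724
outer loop
vertex 2.021 -0.801 -4.322
vertex 1.713 -1.634 -4.366
vertex 1.495 -0.907 -3.902
endloop
endfacet
facet normal 0.276 0.791 0.545
outer loop
vertex 2.021 -0.801 -4.322
vertex 1.495 -0.907 -3.902
vertex 3.087 -2.226 -2.794
endloop
endfacet
facet normal -0.634 0.272 -0.724
outer loop
vertex 1.495 -0.907 -3.902
vertex 1.713 -1.634 -4.366
vertex 1.097 -1.44 -3.754
endloop
endfacet
facet normal -0.250 0.428 0.869
outer loop
vertex 1.495 -0.907 -3.902
vertex 1.097 -1.44 -3.754
vertex 3.087 -2.226 -2.794
endloop
endfacet
facet normal -0.634 0.273 -0.724
outer loop
vertex 1.097 -1.44 -3.754
vertex 1.713 -1.634 -4.366
vertex 1.059 -2.086 -3.964
endloop
endfacet
facet normal -0.497 -0.242 0.833
outer loop
vertex 1.097 -1.44 -3.754
vertex 1.059 -2.086 -3.964
vertex 3.087 -2.226 -2.794
endloop
endfacet
facet normal -0.633 0.272 -0.724
outer loop
vertex 1.059 -2.086 -3.964
vertex 1.713 -1.634 -4.366
vertex 1.405 -2.468 -4.41
endloop
endfacet
facet normal -0.322 -0.828 0.459
outer loop
vertex 1.059 -2.086 -3.964
vertex 1.405 -2.468 -4.41
vertex 3.087 -2.226 -2.794
endloop
endfacet
facet normal -0.633 0.272 -0.724
outer loop
vertex 1.405 -2.468 -4.41
vertex 1.713 -1.634 -4.366
vertex 1.931 -2.362 -4.83
endloop
endfacet
facet normal 0.173 -0.984 -0.032
outer loop
vertex 1.405 -2.468 -4.41
vertex 1.931 -2.362 -4.83
vertex 3.087 -2.226 -2.794
endloop
endfacet
facet normal -0.634 0.272 -0.724
outer loop
vertex 1.931 -2.362 -4.83
vertex 1.713 -1.634 -4.366
vertex 2.329 -1.829 -4.978
endloop
endfacet
facet normal 0.699 -0.621 -0.355
outer loop
vertex 1.931 -2.362 -4.83
vertex 2.329 -1.829 -4.978
vertex 3.087 -2.226 -2.794
endloop
endfacet
facet normal -0.633 0.273 -0.724
outer loop
vertex 2.329 -1.829 -4.978
vertex 1.713 -1.634 -4.366
vertex 2.366 -1.183 -4.767
endloop
endfacet
facet normal 0.946 0.050 -0.319
outer loop
vertex 2.329 -1.829 -4.978
vertex 2.366 -1.183 -4.767
vertex 3.087 -2.226 -2.794
endloop
endfacet

endsolid


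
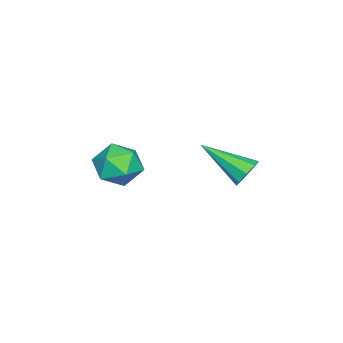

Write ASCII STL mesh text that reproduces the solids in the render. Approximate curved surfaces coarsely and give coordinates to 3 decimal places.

solid 
facet normal 0.076 0.881 -0.466
outer loop
vertex 0.053 -1.134 0.329
vertex -0.42 -1.258 0.017
vertex -0.32 -0.998 0.525
endloop
endfacet
facet normal 0.490 0.094 0.867
outer loop
vertex 0.053 -1.134 0.329
vertex -0.32 -0.998 0.525
vertex -0.56 -2.862 0.863
endloop
endfacet
facet normal 0.078 0.881 -0.466
outer loop
vertex -0.32 -0.998 0.525
vertex -0.42 -1.258 0.017
vertex -0.752 -1.013 0.424
endloop
endfacet
facet normal -0.230 0.202 0.952
outer loop
vertex -0.32 -0.998 0.525
vertex -0.752 -1.013 0.424
vertex -0.56 -2.862 0.863
endloop
endfacet
facet normal 0.078 0.881 -0.467
outer loop
vertex -0.752 -1.013 0.424
vertex -0.42 -1.258 0.017
vertex -0.99 -1.172 0.084
endloop
endfacet
facet normal -0.828 0.046 0.558
outer loop
vertex -0.752 -1.013 0.424
vertex -0.99 -1.172 0.084
vertex -0.56 -2.862 0.863
endloop
endfacet
facet normal 0.078 0.881 -0.466
outer loop
vertex -0.99 -1.172 0.084
vertex -0.42 -1.258 0.017
vertex -0.893 -1.381 -0.295
endloop
endfacet
facet normal -0.955 -0.284 -0.088
outer loop
vertex -0.99 -1.172 0.084
vertex -0.893 -1.381 -0.295
vertex -0.56 -2.862 0.863
endloop
endfacet
facet normal 0.077 0.883 -0.464
outer loop
vertex -0.893 -1.381 -0.295
vertex -0.42 -1.258 0.017
vertex -0.519 -1.517 -0.492
endloop
endfacet
facet normal -0.533 -0.592 -0.604
outer loop
vertex -0.893 -1.381 -0.295
vertex -0.519 -1.517 -0.492
vertex -0.56 -2.862 0.863
endloop
endfacet
facet normal 0.078 0.882 -0.464
outer loop
vertex -0.519 -1.517 -0.492
vertex -0.42 -1.258 0.017
vertex -0.087 -1.502 -0.391
endloop
endfacet
facet normal 0.185 -0.700 -0.689
outer loop
vertex -0.519 -1.517 -0.492
vertex -0.087 -1.502 -0.391
vertex -0.56 -2.862 0.863
endloop
endfacet
facet normal 0.076 0.882 -0.465
outer loop
vertex -0.087 -1.502 -0.391
vertex -0.42 -1.258 0.017
vertex 0.15 -1.343 -0.051
endloop
endfacet
facet normal 0.786 -0.544 -0.294
outer loop
vertex -0.087 -1.502 -0.391
vertex 0.15 -1.343 -0.051
vertex -0.56 -2.862 0.863
endloop
endfacet
facet normal 0.076 0.882 -0.466
outer loop
vertex 0.15 -1.343 -0.051
vertex -0.42 -1.258 0.017
vertex 0.053 -1.134 0.329
endloop
endfacet
facet normal 0.911 -0.215 0.351
outer loop
vertex 0.15 -1.343 -0.051
vertex 0.053 -1.134 0.329
vertex -0.56 -2.862 0.863
endloop
endfacet
facet normal 0.384 0.837 -0.389
outer loop
vertex 3.611 -3.681 1.459
vertex 3.17 -3.228 1.998
vertex 3.934 -3.485 2.199
endloop
endfacet
facet normal 0.845 0.293 -0.447
outer loop
vertex 3.611 -3.681 1.459
vertex 3.934 -3.485 2.199
vertex 4.036 -4.25 1.89
endloop
endfacet
facet normal 0.528 -0.226 -0.819
outer loop
vertex 3.611 -3.681 1.459
vertex 4.036 -4.25 1.89
vertex 3.336 -4.464 1.498
endloop
endfacet
facet normal -0.129 -0.004 -0.992
outer loop
vertex 3.611 -3.681 1.459
vertex 3.336 -4.464 1.498
vertex 2.801 -3.832 1.565
endloop
endfacet
facet normal -0.217 0.653 -0.726
outer loop
vertex 3.611 -3.681 1.459
vertex 2.801 -3.832 1.565
vertex 3.17 -3.228 1.998
endloop
endfacet
facet normal 0.977 0.046 0.209
outer loop
vertex 4.036 -4.25 1.89
vertex 3.934 -3.485 2.199
vertex 3.859 -4.148 2.695
endloop
endfacet
facet normal 0.232 0.925 0.302
outer loop
vertex 3.934 -3.485 2.199
vertex 3.17 -3.228 1.998
vertex 3.324 -3.516 2.762
endloop
endfacet
facet normal -0.741 0.626 -0.242
outer loop
vertex 3.17 -3.228 1.998
vertex 2.801 -3.832 1.565
vertex 2.624 -3.73 2.37
endloop
endfacet
facet normal -0.599 -0.435 -0.672
outer loop
vertex 2.801 -3.832 1.565
vertex 3.336 -4.464 1.498
vertex 2.726 -4.495 2.061
endloop
endfacet
facet normal 0.463 -0.795 -0.393
outer loop
vertex 3.336 -4.464 1.498
vertex 4.036 -4.25 1.89
vertex 3.49 -4.752 2.262
endloop
endfacet
facet normal 0.129 0.004 0.992
outer loop
vertex 3.049 -4.299 2.801
vertex 3.859 -4.148 2.695
vertex 3.324 -3.516 2.762
endloop
endfacet
facet normal -0.528 0.226 0.819
outer loop
vertex 3.049 -4.299 2.801
vertex 3.324 -3.516 2.762
vertex 2.624 -3.73 2.37
endloop
endfacet
facet normal -0.845 -0.293 0.447
outer loop
vertex 3.049 -4.299 2.801
vertex 2.624 -3.73 2.37
vertex 2.726 -4.495 2.061
endloop
endfacet
facet normal -0.384 -0.837 0.389
outer loop
vertex 3.049 -4.299 2.801
vertex 2.726 -4.495 2.061
vertex 3.49 -4.752 2.262
endloop
endfacet
facet normal 0.217 -0.653 0.726
outer loop
vertex 3.049 -4.299 2.801
vertex 3.49 -4.752 2.262
vertex 3.859 -4.148 2.695
endloop
endfacet
facet normal 0.599 0.435 0.672
outer loop
vertex 3.324 -3.516 2.762
vertex 3.859 -4.148 2.695
vertex 3.934 -3.485 2.199
endloop
endfacet
facet normal -0.463 0.795 0.393
outer loop
vertex 2.624 -3.73 2.37
vertex 3.324 -3.516 2.762
vertex 3.17 -3.228 1.998
endloop
endfacet
facet normal -0.977 -0.046 -0.209
outer loop
vertex 2.726 -4.495 2.061
vertex 2.624 -3.73 2.37
vertex 2.801 -3.832 1.565
endloop
endfacet
facet normal -0.232 -0.925 -0.302
outer loop
vertex 3.49 -4.752 2.262
vertex 2.726 -4.495 2.061
vertex 3.336 -4.464 1.498
endloop
endfacet
facet normal 0.741 -0.626 0.242
outer loop
vertex 3.859 -4.148 2.695
vertex 3.49 -4.752 2.262
vertex 4.036 -4.25 1.89
endloop
endfacet

endsolid


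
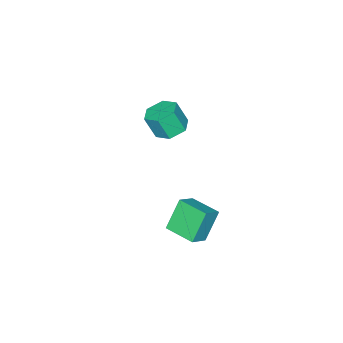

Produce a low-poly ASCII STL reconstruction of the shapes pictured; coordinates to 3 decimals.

solid 
facet normal -0.187 0.368 -0.911
outer loop
vertex -1.73 -3.867 1.048
vertex -2.643 -3.44 1.408
vertex -1.735 -2.875 1.45
endloop
endfacet
facet normal 0.982 0.075 -0.172
outer loop
vertex -1.73 -3.867 1.048
vertex -1.735 -2.875 1.45
vertex -1.425 -4.466 2.532
endloop
endfacet
facet normal 0.982 0.075 -0.172
outer loop
vertex -1.425 -4.466 2.532
vertex -1.735 -2.875 1.45
vertex -1.43 -3.475 2.934
endloop
endfacet
facet normal 0.187 -0.368 0.911
outer loop
vertex -1.425 -4.466 2.532
vertex -1.43 -3.475 2.934
vertex -2.337 -4.04 2.892
endloop
endfacet
facet normal -0.186 0.367 -0.911
outer loop
vertex -1.735 -2.875 1.45
vertex -2.643 -3.44 1.408
vertex -2.648 -2.448 1.809
endloop
endfacet
facet normal 0.487 0.840 0.240
outer loop
vertex -1.735 -2.875 1.45
vertex -2.648 -2.448 1.809
vertex -1.43 -3.475 2.934
endloop
endfacet
facet normal 0.487 0.840 0.239
outer loop
vertex -1.43 -3.475 2.934
vertex -2.648 -2.448 1.809
vertex -2.343 -3.048 3.294
endloop
endfacet
facet normal 0.187 -0.368 0.911
outer loop
vertex -1.43 -3.475 2.934
vertex -2.343 -3.048 3.294
vertex -2.337 -4.04 2.892
endloop
endfacet
facet normal -0.188 0.367 -0.911
outer loop
vertex -2.648 -2.448 1.809
vertex -2.643 -3.44 1.408
vertex -3.555 -3.014 1.768
endloop
endfacet
facet normal -0.496 0.765 0.411
outer loop
vertex -2.648 -2.448 1.809
vertex -3.555 -3.014 1.768
vertex -2.343 -3.048 3.294
endloop
endfacet
facet normal -0.496 0.765 0.411
outer loop
vertex -2.343 -3.048 3.294
vertex -3.555 -3.014 1.768
vertex -3.25 -3.613 3.252
endloop
endfacet
facet normal 0.187 -0.368 0.911
outer loop
vertex -2.343 -3.048 3.294
vertex -3.25 -3.613 3.252
vertex -2.337 -4.04 2.892
endloop
endfacet
facet normal -0.187 0.368 -0.911
outer loop
vertex -3.555 -3.014 1.768
vertex -2.643 -3.44 1.408
vertex -3.55 -4.005 1.366
endloop
endfacet
facet normal -0.982 -0.075 0.172
outer loop
vertex -3.555 -3.014 1.768
vertex -3.55 -4.005 1.366
vertex -3.25 -3.613 3.252
endloop
endfacet
facet normal -0.982 -0.075 0.172
outer loop
vertex -3.25 -3.613 3.252
vertex -3.55 -4.005 1.366
vertex -3.245 -4.605 2.85
endloop
endfacet
facet normal 0.187 -0.368 0.911
outer loop
vertex -3.25 -3.613 3.252
vertex -3.245 -4.605 2.85
vertex -2.337 -4.04 2.892
endloop
endfacet
facet normal -0.187 0.368 -0.911
outer loop
vertex -3.55 -4.005 1.366
vertex -2.643 -3.44 1.408
vertex -2.637 -4.432 1.006
endloop
endfacet
facet normal -0.487 -0.840 -0.239
outer loop
vertex -3.55 -4.005 1.366
vertex -2.637 -4.432 1.006
vertex -3.245 -4.605 2.85
endloop
endfacet
facet normal -0.487 -0.840 -0.239
outer loop
vertex -3.245 -4.605 2.85
vertex -2.637 -4.432 1.006
vertex -2.332 -5.032 2.491
endloop
endfacet
facet normal 0.186 -0.367 0.911
outer loop
vertex -3.245 -4.605 2.85
vertex -2.332 -5.032 2.491
vertex -2.337 -4.04 2.892
endloop
endfacet
facet normal -0.187 0.368 -0.911
outer loop
vertex -2.637 -4.432 1.006
vertex -2.643 -3.44 1.408
vertex -1.73 -3.867 1.048
endloop
endfacet
facet normal 0.496 -0.765 -0.411
outer loop
vertex -2.637 -4.432 1.006
vertex -1.73 -3.867 1.048
vertex -2.332 -5.032 2.491
endloop
endfacet
facet normal 0.496 -0.765 -0.411
outer loop
vertex -2.332 -5.032 2.491
vertex -1.73 -3.867 1.048
vertex -1.425 -4.466 2.532
endloop
endfacet
facet normal 0.188 -0.367 0.911
outer loop
vertex -2.332 -5.032 2.491
vertex -1.425 -4.466 2.532
vertex -2.337 -4.04 2.892
endloop
endfacet
facet normal -0.838 0.014 -0.546
outer loop
vertex 2.705 2.301 2.615
vertex 2.748 4.101 2.595
vertex 3.78 2.257 0.965
endloop
endfacet
facet normal -0.024 -1.000 0.011
outer loop
vertex 4.852 2.239 1.665
vertex 2.705 2.301 2.615
vertex 3.78 2.257 0.965
endloop
endfacet
facet normal -0.837 0.015 -0.547
outer loop
vertex 3.78 2.257 0.965
vertex 2.748 4.101 2.595
vertex 3.824 4.057 0.946
endloop
endfacet
facet normal 0.546 -0.022 -0.837
outer loop
vertex 3.824 4.057 0.946
vertex 4.852 2.239 1.665
vertex 3.78 2.257 0.965
endloop
endfacet
facet normal -0.546 0.022 0.837
outer loop
vertex 2.705 2.301 2.615
vertex 3.82 4.083 3.295
vertex 2.748 4.101 2.595
endloop
endfacet
facet normal -0.024 -1.000 0.011
outer loop
vertex 3.776 2.283 3.314
vertex 2.705 2.301 2.615
vertex 4.852 2.239 1.665
endloop
endfacet
facet normal -0.546 0.022 0.837
outer loop
vertex 3.776 2.283 3.314
vertex 3.82 4.083 3.295
vertex 2.705 2.301 2.615
endloop
endfacet
facet normal 0.024 1.000 -0.011
outer loop
vertex 2.748 4.101 2.595
vertex 3.82 4.083 3.295
vertex 3.824 4.057 0.946
endloop
endfacet
facet normal 0.546 -0.022 -0.837
outer loop
vertex 4.895 4.039 1.645
vertex 4.852 2.239 1.665
vertex 3.824 4.057 0.946
endloop
endfacet
facet normal 0.024 1.000 -0.011
outer loop
vertex 3.824 4.057 0.946
vertex 3.82 4.083 3.295
vertex 4.895 4.039 1.645
endloop
endfacet
facet normal 0.837 -0.014 0.547
outer loop
vertex 4.895 4.039 1.645
vertex 3.776 2.283 3.314
vertex 4.852 2.239 1.665
endloop
endfacet
facet normal 0.838 -0.015 0.546
outer loop
vertex 3.82 4.083 3.295
vertex 3.776 2.283 3.314
vertex 4.895 4.039 1.645
endloop
endfacet

endsolid


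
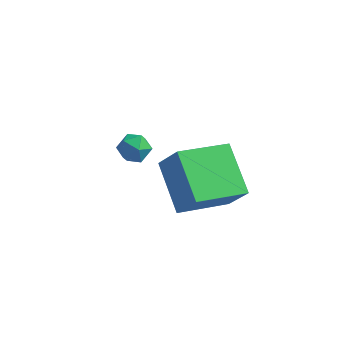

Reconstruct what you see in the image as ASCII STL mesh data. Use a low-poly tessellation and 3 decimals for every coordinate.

solid 
facet normal -0.355 0.281 0.891
outer loop
vertex -0.385 2.925 1.348
vertex -0.277 2.285 1.593
vertex 0.223 2.764 1.641
endloop
endfacet
facet normal -0.047 0.831 0.554
outer loop
vertex -0.385 2.925 1.348
vertex 0.223 2.764 1.641
vertex 0.208 3.148 1.063
endloop
endfacet
facet normal -0.380 0.922 -0.070
outer loop
vertex -0.385 2.925 1.348
vertex 0.208 3.148 1.063
vertex -0.302 2.907 0.659
endloop
endfacet
facet normal -0.895 0.431 -0.119
outer loop
vertex -0.385 2.925 1.348
vertex -0.302 2.907 0.659
vertex -0.602 2.374 0.986
endloop
endfacet
facet normal -0.879 0.034 0.476
outer loop
vertex -0.385 2.925 1.348
vertex -0.602 2.374 0.986
vertex -0.277 2.285 1.593
endloop
endfacet
facet normal 0.630 0.654 0.418
outer loop
vertex 0.208 3.148 1.063
vertex 0.223 2.764 1.641
vertex 0.682 2.646 1.134
endloop
endfacet
facet normal 0.132 -0.234 0.963
outer loop
vertex 0.223 2.764 1.641
vertex -0.277 2.285 1.593
vertex 0.382 2.113 1.461
endloop
endfacet
facet normal -0.716 -0.635 0.290
outer loop
vertex -0.277 2.285 1.593
vertex -0.602 2.374 0.986
vertex -0.128 1.872 1.057
endloop
endfacet
facet normal -0.741 0.005 -0.672
outer loop
vertex -0.602 2.374 0.986
vertex -0.302 2.907 0.659
vertex -0.143 2.256 0.479
endloop
endfacet
facet normal 0.090 0.801 -0.592
outer loop
vertex -0.302 2.907 0.659
vertex 0.208 3.148 1.063
vertex 0.357 2.735 0.527
endloop
endfacet
facet normal 0.895 -0.431 0.119
outer loop
vertex 0.465 2.095 0.772
vertex 0.682 2.646 1.134
vertex 0.382 2.113 1.461
endloop
endfacet
facet normal 0.380 -0.922 0.070
outer loop
vertex 0.465 2.095 0.772
vertex 0.382 2.113 1.461
vertex -0.128 1.872 1.057
endloop
endfacet
facet normal 0.047 -0.831 -0.554
outer loop
vertex 0.465 2.095 0.772
vertex -0.128 1.872 1.057
vertex -0.143 2.256 0.479
endloop
endfacet
facet normal 0.355 -0.281 -0.891
outer loop
vertex 0.465 2.095 0.772
vertex -0.143 2.256 0.479
vertex 0.357 2.735 0.527
endloop
endfacet
facet normal 0.879 -0.034 -0.476
outer loop
vertex 0.465 2.095 0.772
vertex 0.357 2.735 0.527
vertex 0.682 2.646 1.134
endloop
endfacet
facet normal 0.741 -0.005 0.672
outer loop
vertex 0.382 2.113 1.461
vertex 0.682 2.646 1.134
vertex 0.223 2.764 1.641
endloop
endfacet
facet normal -0.090 -0.801 0.592
outer loop
vertex -0.128 1.872 1.057
vertex 0.382 2.113 1.461
vertex -0.277 2.285 1.593
endloop
endfacet
facet normal -0.630 -0.654 -0.418
outer loop
vertex -0.143 2.256 0.479
vertex -0.128 1.872 1.057
vertex -0.602 2.374 0.986
endloop
endfacet
facet normal -0.132 0.234 -0.963
outer loop
vertex 0.357 2.735 0.527
vertex -0.143 2.256 0.479
vertex -0.302 2.907 0.659
endloop
endfacet
facet normal 0.716 0.635 -0.290
outer loop
vertex 0.682 2.646 1.134
vertex 0.357 2.735 0.527
vertex 0.208 3.148 1.063
endloop
endfacet
facet normal -0.548 0.136 -0.825
outer loop
vertex 1.909 0.132 3.248
vertex 3.194 1.696 2.653
vertex 3.095 -1.229 2.236
endloop
endfacet
facet normal -0.609 -0.741 0.282
outer loop
vertex 3.846 -1.416 3.367
vertex 1.909 0.132 3.248
vertex 3.095 -1.229 2.236
endloop
endfacet
facet normal -0.548 0.136 -0.826
outer loop
vertex 3.095 -1.229 2.236
vertex 3.194 1.696 2.653
vertex 4.381 0.335 1.641
endloop
endfacet
facet normal 0.573 -0.657 -0.489
outer loop
vertex 4.381 0.335 1.641
vertex 3.846 -1.416 3.367
vertex 3.095 -1.229 2.236
endloop
endfacet
facet normal -0.573 0.657 0.489
outer loop
vertex 1.909 0.132 3.248
vertex 3.945 1.509 3.784
vertex 3.194 1.696 2.653
endloop
endfacet
facet normal -0.610 -0.741 0.282
outer loop
vertex 2.659 -0.055 4.379
vertex 1.909 0.132 3.248
vertex 3.846 -1.416 3.367
endloop
endfacet
facet normal -0.573 0.657 0.489
outer loop
vertex 2.659 -0.055 4.379
vertex 3.945 1.509 3.784
vertex 1.909 0.132 3.248
endloop
endfacet
facet normal 0.609 0.741 -0.282
outer loop
vertex 3.194 1.696 2.653
vertex 3.945 1.509 3.784
vertex 4.381 0.335 1.641
endloop
endfacet
facet normal 0.574 -0.657 -0.489
outer loop
vertex 5.131 0.148 2.772
vertex 3.846 -1.416 3.367
vertex 4.381 0.335 1.641
endloop
endfacet
facet normal 0.610 0.741 -0.282
outer loop
vertex 4.381 0.335 1.641
vertex 3.945 1.509 3.784
vertex 5.131 0.148 2.772
endloop
endfacet
facet normal 0.548 -0.136 0.825
outer loop
vertex 5.131 0.148 2.772
vertex 2.659 -0.055 4.379
vertex 3.846 -1.416 3.367
endloop
endfacet
facet normal 0.548 -0.136 0.825
outer loop
vertex 3.945 1.509 3.784
vertex 2.659 -0.055 4.379
vertex 5.131 0.148 2.772
endloop
endfacet

endsolid


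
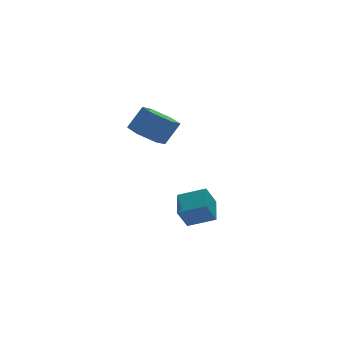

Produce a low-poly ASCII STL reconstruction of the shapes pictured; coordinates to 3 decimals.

solid 
facet normal -0.554 -0.011 -0.832
outer loop
vertex -2.575 -1.363 0.693
vertex -3.25 -1.908 1.15
vertex -3.309 -0.93 1.176
endloop
endfacet
facet normal 0.363 0.897 -0.253
outer loop
vertex -2.575 -1.363 0.693
vertex -3.309 -0.93 1.176
vertex -1.816 -1.348 1.833
endloop
endfacet
facet normal 0.363 0.897 -0.254
outer loop
vertex -1.816 -1.348 1.833
vertex -3.309 -0.93 1.176
vertex -2.55 -0.914 2.316
endloop
endfacet
facet normal 0.555 0.012 0.832
outer loop
vertex -1.816 -1.348 1.833
vertex -2.55 -0.914 2.316
vertex -2.49 -1.892 2.29
endloop
endfacet
facet normal -0.554 -0.011 -0.832
outer loop
vertex -3.309 -0.93 1.176
vertex -3.25 -1.908 1.15
vertex -3.984 -1.475 1.633
endloop
endfacet
facet normal -0.468 0.831 0.300
outer loop
vertex -3.309 -0.93 1.176
vertex -3.984 -1.475 1.633
vertex -2.55 -0.914 2.316
endloop
endfacet
facet normal -0.468 0.831 0.300
outer loop
vertex -2.55 -0.914 2.316
vertex -3.984 -1.475 1.633
vertex -3.225 -1.459 2.773
endloop
endfacet
facet normal 0.554 0.012 0.832
outer loop
vertex -2.55 -0.914 2.316
vertex -3.225 -1.459 2.773
vertex -2.49 -1.892 2.29
endloop
endfacet
facet normal -0.555 -0.012 -0.832
outer loop
vertex -3.984 -1.475 1.633
vertex -3.25 -1.908 1.15
vertex -3.924 -2.452 1.607
endloop
endfacet
facet normal -0.830 -0.066 0.554
outer loop
vertex -3.984 -1.475 1.633
vertex -3.924 -2.452 1.607
vertex -3.225 -1.459 2.773
endloop
endfacet
facet normal -0.830 -0.066 0.554
outer loop
vertex -3.225 -1.459 2.773
vertex -3.924 -2.452 1.607
vertex -3.165 -2.437 2.747
endloop
endfacet
facet normal 0.554 0.012 0.832
outer loop
vertex -3.225 -1.459 2.773
vertex -3.165 -2.437 2.747
vertex -2.49 -1.892 2.29
endloop
endfacet
facet normal -0.555 -0.012 -0.832
outer loop
vertex -3.924 -2.452 1.607
vertex -3.25 -1.908 1.15
vertex -3.19 -2.886 1.124
endloop
endfacet
facet normal -0.363 -0.897 0.254
outer loop
vertex -3.924 -2.452 1.607
vertex -3.19 -2.886 1.124
vertex -3.165 -2.437 2.747
endloop
endfacet
facet normal -0.362 -0.897 0.254
outer loop
vertex -3.165 -2.437 2.747
vertex -3.19 -2.886 1.124
vertex -2.431 -2.87 2.264
endloop
endfacet
facet normal 0.554 0.011 0.832
outer loop
vertex -3.165 -2.437 2.747
vertex -2.431 -2.87 2.264
vertex -2.49 -1.892 2.29
endloop
endfacet
facet normal -0.554 -0.012 -0.832
outer loop
vertex -3.19 -2.886 1.124
vertex -3.25 -1.908 1.15
vertex -2.515 -2.341 0.667
endloop
endfacet
facet normal 0.468 -0.831 -0.300
outer loop
vertex -3.19 -2.886 1.124
vertex -2.515 -2.341 0.667
vertex -2.431 -2.87 2.264
endloop
endfacet
facet normal 0.468 -0.831 -0.300
outer loop
vertex -2.431 -2.87 2.264
vertex -2.515 -2.341 0.667
vertex -1.756 -2.325 1.807
endloop
endfacet
facet normal 0.554 0.011 0.832
outer loop
vertex -2.431 -2.87 2.264
vertex -1.756 -2.325 1.807
vertex -2.49 -1.892 2.29
endloop
endfacet
facet normal -0.554 -0.012 -0.832
outer loop
vertex -2.515 -2.341 0.667
vertex -3.25 -1.908 1.15
vertex -2.575 -1.363 0.693
endloop
endfacet
facet normal 0.830 0.066 -0.554
outer loop
vertex -2.515 -2.341 0.667
vertex -2.575 -1.363 0.693
vertex -1.756 -2.325 1.807
endloop
endfacet
facet normal 0.830 0.066 -0.554
outer loop
vertex -1.756 -2.325 1.807
vertex -2.575 -1.363 0.693
vertex -1.816 -1.348 1.833
endloop
endfacet
facet normal 0.555 0.012 0.832
outer loop
vertex -1.756 -2.325 1.807
vertex -1.816 -1.348 1.833
vertex -2.49 -1.892 2.29
endloop
endfacet
facet normal -0.780 0.510 -0.362
outer loop
vertex -1.967 -2.421 -3.79
vertex -1.406 -1.205 -3.287
vertex -1.377 -2.261 -4.835
endloop
endfacet
facet normal -0.392 -0.850 -0.352
outer loop
vertex -0.254 -2.995 -4.313
vertex -1.967 -2.421 -3.79
vertex -1.377 -2.261 -4.835
endloop
endfacet
facet normal -0.780 0.510 -0.362
outer loop
vertex -1.377 -2.261 -4.835
vertex -1.406 -1.205 -3.287
vertex -0.816 -1.045 -4.332
endloop
endfacet
facet normal 0.488 0.132 -0.863
outer loop
vertex -0.816 -1.045 -4.332
vertex -0.254 -2.995 -4.313
vertex -1.377 -2.261 -4.835
endloop
endfacet
facet normal -0.488 -0.132 0.863
outer loop
vertex -1.967 -2.421 -3.79
vertex -0.283 -1.939 -2.765
vertex -1.406 -1.205 -3.287
endloop
endfacet
facet normal -0.392 -0.850 -0.352
outer loop
vertex -0.844 -3.155 -3.268
vertex -1.967 -2.421 -3.79
vertex -0.254 -2.995 -4.313
endloop
endfacet
facet normal -0.488 -0.132 0.863
outer loop
vertex -0.844 -3.155 -3.268
vertex -0.283 -1.939 -2.765
vertex -1.967 -2.421 -3.79
endloop
endfacet
facet normal 0.392 0.850 0.352
outer loop
vertex -1.406 -1.205 -3.287
vertex -0.283 -1.939 -2.765
vertex -0.816 -1.045 -4.332
endloop
endfacet
facet normal 0.488 0.132 -0.863
outer loop
vertex 0.307 -1.779 -3.81
vertex -0.254 -2.995 -4.313
vertex -0.816 -1.045 -4.332
endloop
endfacet
facet normal 0.392 0.850 0.352
outer loop
vertex -0.816 -1.045 -4.332
vertex -0.283 -1.939 -2.765
vertex 0.307 -1.779 -3.81
endloop
endfacet
facet normal 0.780 -0.510 0.362
outer loop
vertex 0.307 -1.779 -3.81
vertex -0.844 -3.155 -3.268
vertex -0.254 -2.995 -4.313
endloop
endfacet
facet normal 0.780 -0.510 0.362
outer loop
vertex -0.283 -1.939 -2.765
vertex -0.844 -3.155 -3.268
vertex 0.307 -1.779 -3.81
endloop
endfacet

endsolid
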